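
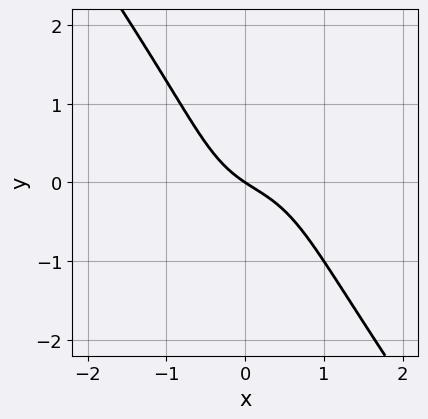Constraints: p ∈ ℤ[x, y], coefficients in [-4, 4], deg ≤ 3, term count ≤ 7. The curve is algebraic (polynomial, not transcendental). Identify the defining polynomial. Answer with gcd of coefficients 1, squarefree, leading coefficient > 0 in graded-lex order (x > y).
3*x^3 + y^3 - x^2 + 2*x + 3*y

1. The degree is 3 — a generic line meets the curve in up to 3 points.
2. Against the integer gridlines: one x-axis crossing is at x = 0; it crosses the y-axis at the gridline y = 0.
3. Putting this together gives p.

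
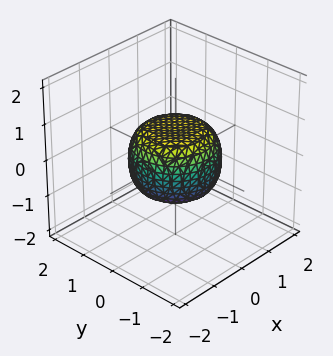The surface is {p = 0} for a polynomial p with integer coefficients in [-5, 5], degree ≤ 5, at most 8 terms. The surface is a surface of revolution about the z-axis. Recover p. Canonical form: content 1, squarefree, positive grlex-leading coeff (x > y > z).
2*x^4 + 4*x^2*y^2 + 2*y^4 - x^2 - y^2 + 3*z^2 - 2

First, the degree is 4 — no degree-3 surface has this shape.
Then, by symmetry, the surface is invariant under rotation about z: p = q(x² + y², z).
Next, observable constraints: a circular section at z = 0 has radius between 1 and 2.
Finally, these observations pin down the coefficients.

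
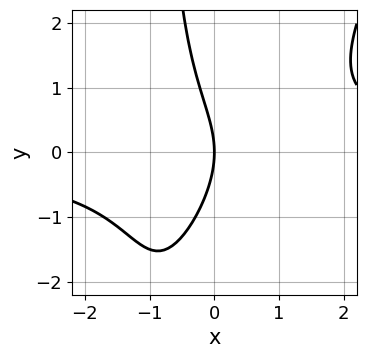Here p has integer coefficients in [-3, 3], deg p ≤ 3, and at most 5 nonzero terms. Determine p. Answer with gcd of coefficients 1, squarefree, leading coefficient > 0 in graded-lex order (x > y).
1. The degree is 3 — the shape is more complex than any degree-2 curve.
2. Observable constraints: one y-axis crossing is at y = 0; it meets the x-axis at x = 0 (among the integer gridlines).
3. Assembling these constraints gives the stated polynomial.

2*x^2*y - x*y^2 - y^2 - 3*x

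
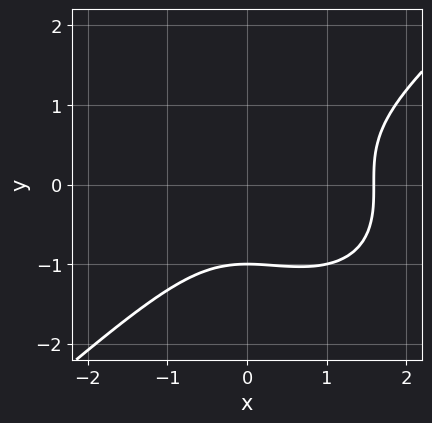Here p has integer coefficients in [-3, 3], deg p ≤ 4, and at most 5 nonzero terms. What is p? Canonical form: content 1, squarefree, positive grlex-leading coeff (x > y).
2*x^3 - 3*y^3 - 2*x^2 - 3

First, the degree is 3 — no degree-2 curve has this shape.
Next, reading off the gridlines: it meets the y-axis at y = -1 (among the integer gridlines).
Finally, assembling these constraints gives the stated polynomial.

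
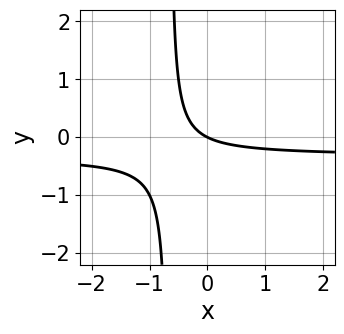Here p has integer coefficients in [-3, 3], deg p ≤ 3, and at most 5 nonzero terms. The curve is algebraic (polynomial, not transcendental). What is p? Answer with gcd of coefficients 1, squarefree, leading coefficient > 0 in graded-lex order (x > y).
(a) Degree: a generic line meets the curve in up to 2 points, so deg p = 2.
(b) From the axis intercepts and sections: one x-axis crossing is at x = 0; one y-axis crossing is at y = 0.
(c) Solving for integer coefficients yields p as stated.

3*x*y + x + 2*y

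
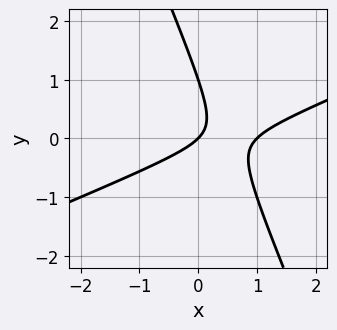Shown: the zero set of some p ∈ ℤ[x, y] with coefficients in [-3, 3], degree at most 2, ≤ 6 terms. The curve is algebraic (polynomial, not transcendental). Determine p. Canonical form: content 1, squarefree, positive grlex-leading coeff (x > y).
x^2 - 2*x*y - y^2 - x + y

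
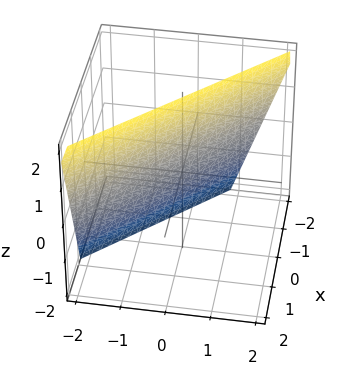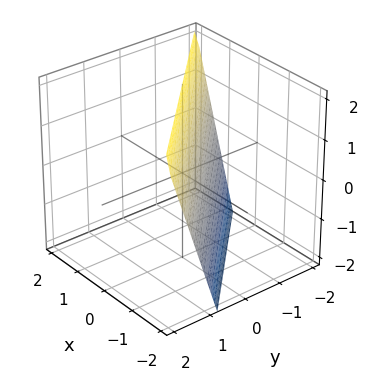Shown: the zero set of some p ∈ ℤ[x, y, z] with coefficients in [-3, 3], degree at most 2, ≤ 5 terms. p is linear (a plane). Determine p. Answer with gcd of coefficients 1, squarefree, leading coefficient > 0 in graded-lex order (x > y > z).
3*x + 3*y - z + 2

First, the degree is 1 — every cross-section is a straight line — this is a plane.
Next, reading off the gridlines: one z-axis crossing is at z = 2.
Finally, solving for integer coefficients yields p as stated.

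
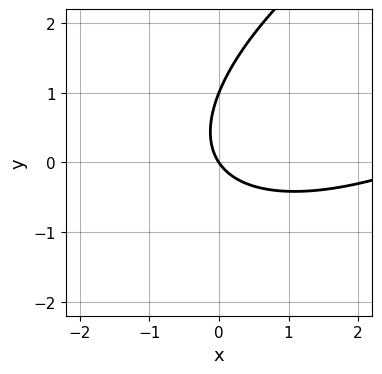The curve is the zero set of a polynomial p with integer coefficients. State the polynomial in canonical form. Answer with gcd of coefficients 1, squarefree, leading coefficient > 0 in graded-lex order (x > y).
deg p = 2. A generic line meets the curve in up to 2 points.
Checking where it meets the axes: it crosses the x-axis at the gridline x = 0; the y-axis gridline crossings are at y ∈ {0, 1}.
Assembling these constraints gives the stated polynomial.

x^2 - 2*x*y + 2*y^2 - 3*x - 2*y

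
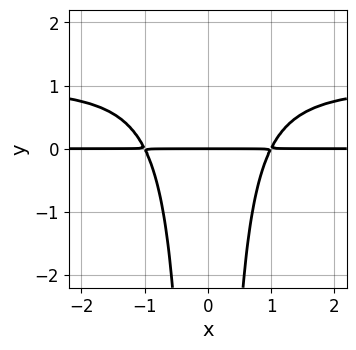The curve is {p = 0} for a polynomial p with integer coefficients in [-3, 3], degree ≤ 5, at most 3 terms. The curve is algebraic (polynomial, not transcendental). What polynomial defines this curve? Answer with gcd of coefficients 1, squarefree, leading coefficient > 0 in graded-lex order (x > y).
(a) The degree is 4 — the shape is more complex than any degree-3 curve.
(b) Symmetries: mirror symmetry x ↦ −x ⇒ only even powers of x.
(c) Checking where it meets the axes: every point of the x-axis in the box is on the curve; it meets the y-axis at y = 0 (among the integer gridlines).
(d) Together with the visible shape, these determine p as stated.

x^2*y^2 - x^2*y + y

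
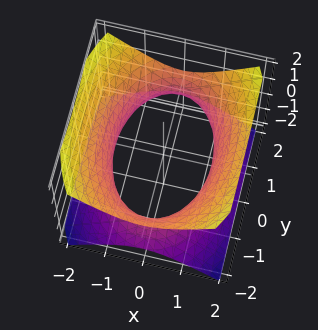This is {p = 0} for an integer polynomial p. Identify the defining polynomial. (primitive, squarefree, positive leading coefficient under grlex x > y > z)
(a) deg p = 2. One connected sheet with a waist; a quadric.
(b) Symmetries: mirror symmetry x ↦ −x ⇒ only even powers of x; it's symmetric under y → −y, forcing even powers of y; the z ↦ −z reflection is a symmetry, so z appears only in even powers.
(c) Observable constraints: it misses every integer gridline on the z-axis.
(d) Fitting integer coefficients to these (and the overall shape) gives p.

2*x^2 + y^2 - 2*z^2 - 3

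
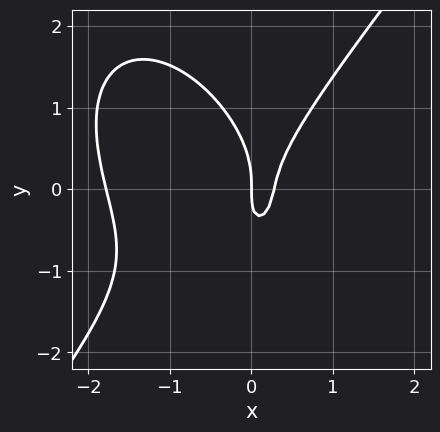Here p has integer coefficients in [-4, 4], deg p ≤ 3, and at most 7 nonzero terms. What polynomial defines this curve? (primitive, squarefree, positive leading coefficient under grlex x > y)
2*x^3 - y^3 + 3*x^2 - x*y - x

First, degree: a generic line meets the curve in up to 3 points, so deg p = 3.
Then, from the axis intercepts and sections: it crosses the x-axis at the gridline x = 0; it meets the y-axis at y = 0 (among the integer gridlines).
Finally, assembling these constraints gives the stated polynomial.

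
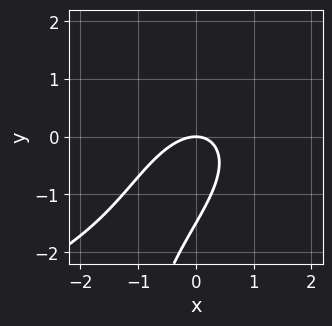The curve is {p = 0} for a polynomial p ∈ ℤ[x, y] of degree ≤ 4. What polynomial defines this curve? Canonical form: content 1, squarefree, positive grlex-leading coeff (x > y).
deg p = 3. The shape is more complex than any degree-2 curve.
From the axis intercepts and sections: one x-axis crossing is at x = 0; it meets the y-axis at y = 0 (among the integer gridlines).
Fitting integer coefficients to these (and the overall shape) gives p.

x*y^2 + 3*x^2 - 2*x*y + 2*y^2 + 3*y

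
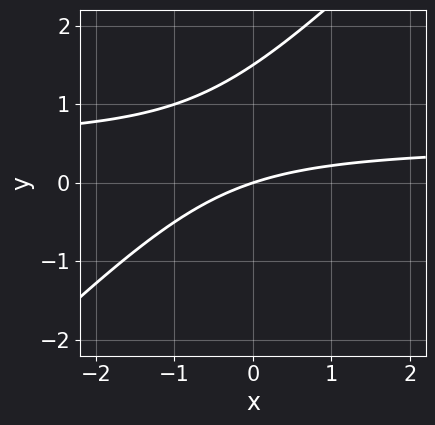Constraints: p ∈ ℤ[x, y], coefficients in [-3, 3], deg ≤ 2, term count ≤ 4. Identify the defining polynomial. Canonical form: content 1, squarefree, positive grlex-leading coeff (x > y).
1. The degree is 2 — a generic line meets the curve in up to 2 points.
2. From the visible intercepts: one y-axis crossing is at y = 0; it meets the x-axis at x = 0 (among the integer gridlines).
3. Assembling these constraints gives the stated polynomial.

2*x*y - 2*y^2 - x + 3*y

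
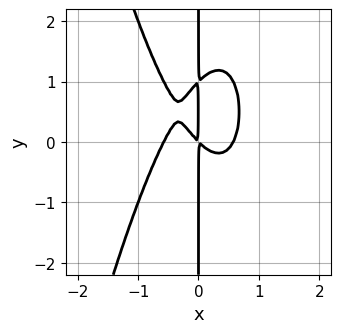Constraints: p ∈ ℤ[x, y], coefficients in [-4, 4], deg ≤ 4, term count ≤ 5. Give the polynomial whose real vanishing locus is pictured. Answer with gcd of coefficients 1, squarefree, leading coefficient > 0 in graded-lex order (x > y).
3*x^4 + x*y^2 - x^2 - x*y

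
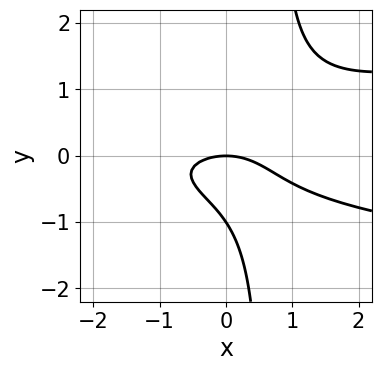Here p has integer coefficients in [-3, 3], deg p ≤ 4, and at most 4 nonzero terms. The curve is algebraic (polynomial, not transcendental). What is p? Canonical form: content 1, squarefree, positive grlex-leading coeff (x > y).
3*x*y^2 - x^2 - 2*y^2 - 2*y

Degree: the shape is more complex than any degree-2 curve, so deg p = 3.
From the visible intercepts: it crosses the x-axis at the gridline x = 0; among the integer gridlines, it crosses the y-axis at y ∈ {-1, 0}.
Fitting integer coefficients to these (and the overall shape) gives p.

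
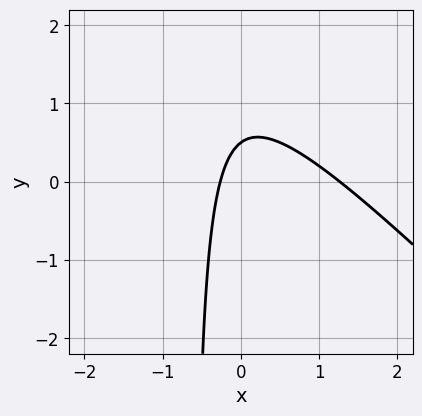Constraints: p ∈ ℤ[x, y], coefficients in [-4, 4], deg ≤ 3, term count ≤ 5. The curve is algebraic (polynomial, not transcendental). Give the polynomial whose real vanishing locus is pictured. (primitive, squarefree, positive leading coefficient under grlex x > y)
The degree is 2 — the shape is more complex than any degree-1 curve.
Solving for integer coefficients yields p as stated.

3*x^2 + 3*x*y - 3*x + 2*y - 1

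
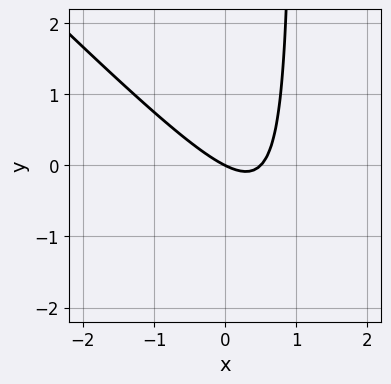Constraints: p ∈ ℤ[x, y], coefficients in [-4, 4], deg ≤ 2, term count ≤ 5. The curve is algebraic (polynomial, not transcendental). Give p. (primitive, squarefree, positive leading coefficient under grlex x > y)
2*x^2 + 2*x*y - x - 2*y

Degree: no degree-1 curve has this shape, so deg p = 2.
Checking where it meets the axes: it crosses the x-axis at the gridline x = 0; one y-axis crossing is at y = 0.
Solving for integer coefficients yields p as stated.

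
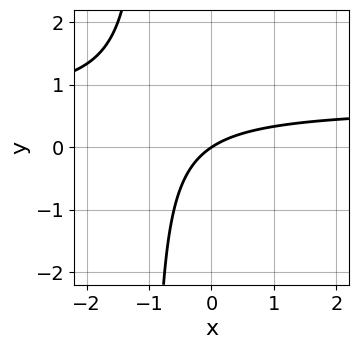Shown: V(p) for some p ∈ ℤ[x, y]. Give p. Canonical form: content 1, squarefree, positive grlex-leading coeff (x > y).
3*x*y - 2*x + 3*y

Degree: a generic line meets the curve in up to 2 points, so deg p = 2.
From the visible intercepts: it crosses the y-axis at the gridline y = 0; it meets the x-axis at x = 0 (among the integer gridlines).
These observations pin down the coefficients.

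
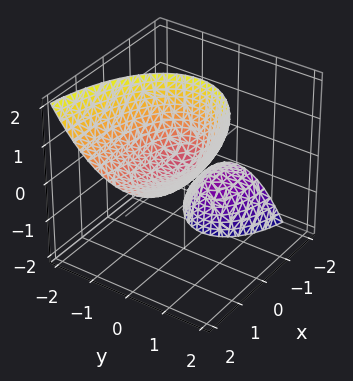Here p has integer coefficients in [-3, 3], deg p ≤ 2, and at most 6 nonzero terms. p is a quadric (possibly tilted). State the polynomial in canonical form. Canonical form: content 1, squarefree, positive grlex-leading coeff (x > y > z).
x^2 - 3*x*z + 3*y^2 - 2*z

1. There are 2 components.
2. Degree: the shape is more complex than any degree-1 surface, so deg p = 2.
3. Observable constraints: one z-axis crossing is at z = 0; one y-axis crossing is at y = 0.
4. Solving for integer coefficients yields p as stated.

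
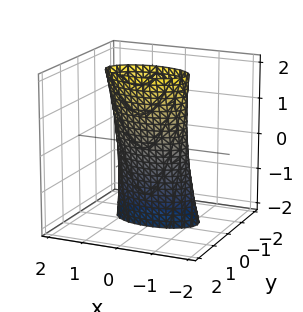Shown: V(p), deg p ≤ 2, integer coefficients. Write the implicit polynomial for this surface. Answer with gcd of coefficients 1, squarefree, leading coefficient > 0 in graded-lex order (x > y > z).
1. The degree is 2 — no degree-1 surface has this shape.
2. From the axis intercepts and sections: the x-axis gridline crossings are at x ∈ {-1, 1}; the surface avoids every integer z-axis point in the box.
3. Fitting integer coefficients to these (and the overall shape) gives p.

x^2 + 3*y^2 - y*z - 1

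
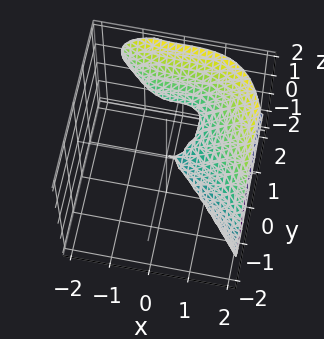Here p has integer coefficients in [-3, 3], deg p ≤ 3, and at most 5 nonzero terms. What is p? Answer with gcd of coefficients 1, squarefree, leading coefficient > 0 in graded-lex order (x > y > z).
x^3 + y^3 - 2*y^2 + 3*y*z - 3*z^2

(a) deg p = 3. A generic line meets the surface in up to 3 points.
(b) From the visible intercepts: it crosses the x-axis at the gridline x = 0; one z-axis crossing is at z = 0.
(c) Solving for integer coefficients yields p as stated. Check: (0, 2, 0) on the y-axis lies on the surface, and p(0, 2, 0) = 0. ✓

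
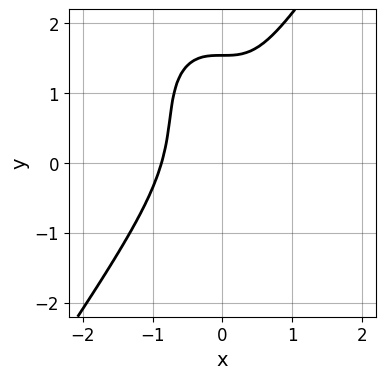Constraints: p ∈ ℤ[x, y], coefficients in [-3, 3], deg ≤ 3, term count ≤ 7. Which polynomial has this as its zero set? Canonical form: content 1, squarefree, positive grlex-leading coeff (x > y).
3*x^3 - y^3 + 2*y^2 - 2*y + 2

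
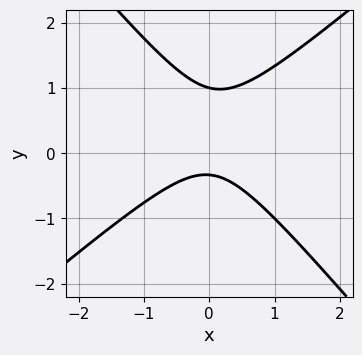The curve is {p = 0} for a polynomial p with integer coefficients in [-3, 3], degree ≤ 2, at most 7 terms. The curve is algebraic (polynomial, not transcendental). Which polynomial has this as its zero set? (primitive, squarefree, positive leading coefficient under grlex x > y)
3*x^2 - x*y - 3*y^2 + 2*y + 1

(a) Degree: the shape is more complex than any degree-1 curve, so deg p = 2.
(b) Observable constraints: the curve avoids every integer x-axis point in the box; it crosses the y-axis at the gridline y = 1.
(c) Together with the visible shape, these determine p as stated.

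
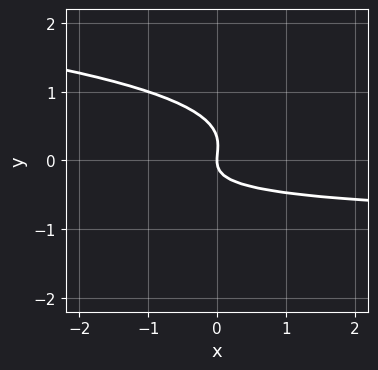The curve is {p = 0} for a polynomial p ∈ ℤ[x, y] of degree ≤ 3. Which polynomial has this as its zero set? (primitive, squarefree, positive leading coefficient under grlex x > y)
First, deg p = 3.
Next, from the visible intercepts: it meets the y-axis at y = 0 (among the integer gridlines); one x-axis crossing is at x = 0.
Finally, fitting integer coefficients to these (and the overall shape) gives p.

3*y^3 + x*y - y^2 + x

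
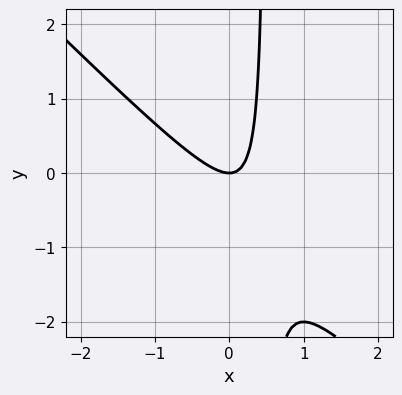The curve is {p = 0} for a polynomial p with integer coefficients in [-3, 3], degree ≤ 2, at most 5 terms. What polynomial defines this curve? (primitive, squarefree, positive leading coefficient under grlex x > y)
First, deg p = 2.
Next, from the visible intercepts: one y-axis crossing is at y = 0; it meets the x-axis at x = 0 (among the integer gridlines).
Finally, together with the visible shape, these determine p as stated.

2*x^2 + 2*x*y - y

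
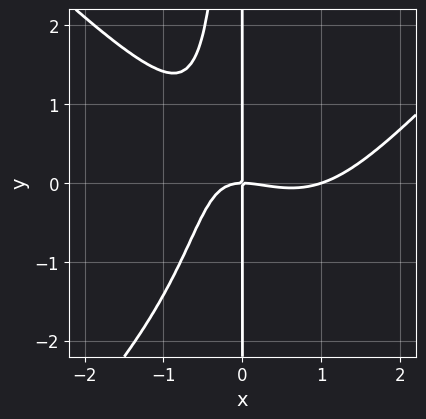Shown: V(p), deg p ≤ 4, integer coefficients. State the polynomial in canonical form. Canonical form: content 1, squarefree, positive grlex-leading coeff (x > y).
2*x^4 - 2*x^2*y^2 - 2*x^3 - 3*x^2*y - 3*x*y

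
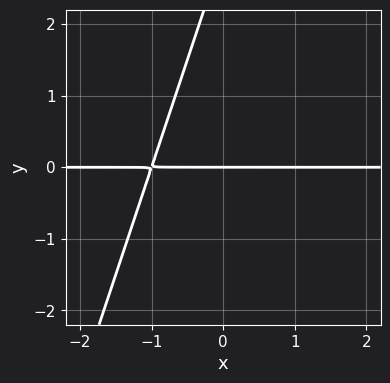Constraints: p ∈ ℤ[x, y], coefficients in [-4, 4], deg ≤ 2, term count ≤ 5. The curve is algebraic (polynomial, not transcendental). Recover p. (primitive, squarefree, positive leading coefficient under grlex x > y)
The degree is 2 — a generic line meets the curve in up to 2 points.
From the axis intercepts and sections: it meets the y-axis at y = 0 (among the integer gridlines); every point of the x-axis in the box is on the curve.
Matching integer coefficients to the picture gives p.

3*x*y - y^2 + 3*y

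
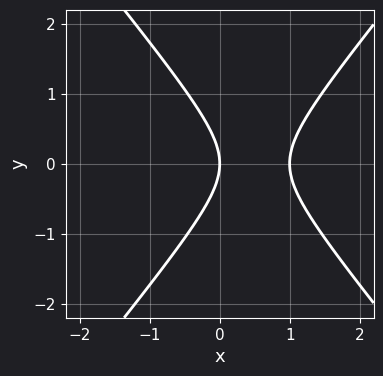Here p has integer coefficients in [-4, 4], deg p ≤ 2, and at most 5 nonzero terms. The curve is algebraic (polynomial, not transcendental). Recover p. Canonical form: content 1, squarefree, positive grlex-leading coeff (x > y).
3*x^2 - 2*y^2 - 3*x

(a) deg p = 2.
(b) Symmetries: the y ↦ −y reflection is a symmetry, so y appears only in even powers.
(c) From the visible intercepts: it crosses the y-axis at the gridline y = 0; the x-axis gridline crossings are at x ∈ {0, 1}.
(d) Fitting integer coefficients to these (and the overall shape) gives p.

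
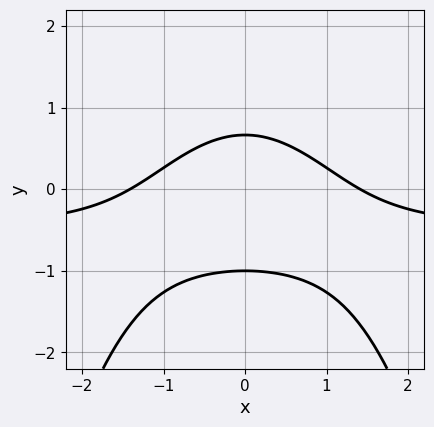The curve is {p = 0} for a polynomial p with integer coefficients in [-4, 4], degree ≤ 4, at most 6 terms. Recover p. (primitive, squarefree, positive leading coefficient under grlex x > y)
The degree is 3 — the shape is more complex than any degree-2 curve.
Symmetries: the x ↦ −x reflection is a symmetry, so x appears only in even powers.
From the axis intercepts and sections: one y-axis crossing is at y = -1.
Together with the visible shape, these determine p as stated.

2*x^2*y + x^2 + 3*y^2 + y - 2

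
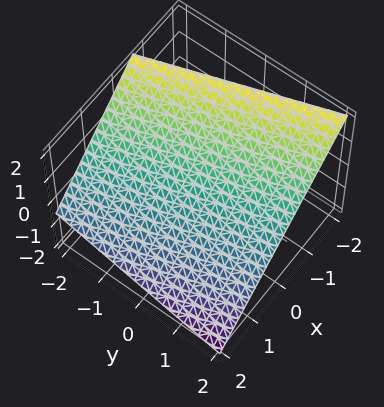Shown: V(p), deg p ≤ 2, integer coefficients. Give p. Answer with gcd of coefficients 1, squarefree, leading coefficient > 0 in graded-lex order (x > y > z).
(a) Degree: every cross-section is a straight line — this is a plane, so deg p = 1.
(b) Observable constraints: it meets the y-axis at y = 2 (among the integer gridlines).
(c) Fitting integer coefficients to these (and the overall shape) gives p.

3*x + y + 3*z - 2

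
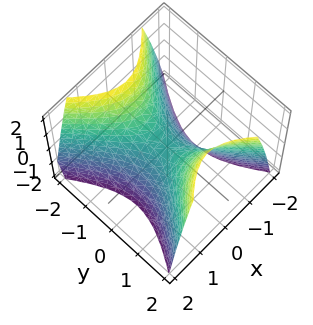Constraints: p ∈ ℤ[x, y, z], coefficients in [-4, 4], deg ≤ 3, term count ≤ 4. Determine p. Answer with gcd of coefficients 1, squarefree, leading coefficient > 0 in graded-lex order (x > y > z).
3*x^2 - 2*y^2 + 2*z

(a) deg p = 2. A hyperbolic paraboloid; a quadric.
(b) Symmetries: mirror symmetry x ↦ −x ⇒ only even powers of x; it's symmetric under y → −y, forcing even powers of y.
(c) Checking where it meets the axes: it crosses the x-axis at the gridline x = 0; it crosses the z-axis at the gridline z = 0.
(d) Assembling these constraints gives the stated polynomial.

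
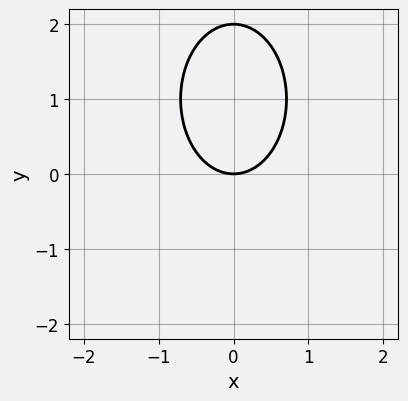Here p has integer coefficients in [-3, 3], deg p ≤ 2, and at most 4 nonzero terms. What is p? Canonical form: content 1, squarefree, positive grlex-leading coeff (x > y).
2*x^2 + y^2 - 2*y

First, degree: no degree-1 curve has this shape, so deg p = 2.
Then, symmetries: mirror symmetry x ↦ −x ⇒ only even powers of x.
Next, from the axis intercepts and sections: one x-axis crossing is at x = 0; among the integer gridlines, it crosses the y-axis at y ∈ {0, 2}.
Finally, assembling these constraints gives the stated polynomial.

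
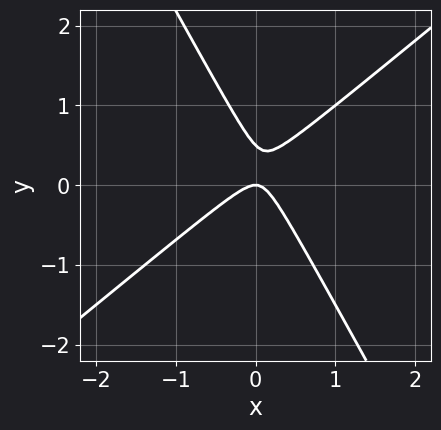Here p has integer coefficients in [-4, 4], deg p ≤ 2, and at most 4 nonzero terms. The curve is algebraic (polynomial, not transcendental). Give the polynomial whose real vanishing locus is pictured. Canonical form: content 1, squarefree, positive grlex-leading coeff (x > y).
First, deg p = 2. A generic line meets the curve in up to 2 points.
Next, against the integer gridlines: it meets the y-axis at y = 0 (among the integer gridlines); it meets the x-axis at x = 0 (among the integer gridlines).
Finally, together with the visible shape, these determine p as stated.

3*x^2 - 2*x*y - 2*y^2 + y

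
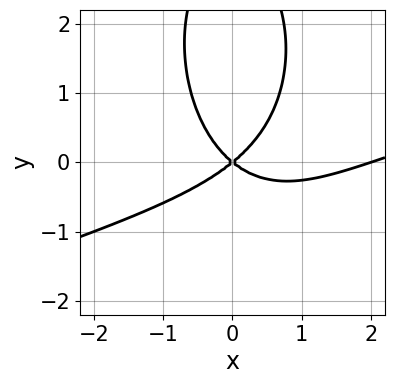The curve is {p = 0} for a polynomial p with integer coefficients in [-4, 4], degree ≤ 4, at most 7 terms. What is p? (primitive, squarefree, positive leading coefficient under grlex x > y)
x^3 - 3*x^2*y - y^3 - 2*x^2 + 3*y^2

deg p = 3. The shape is more complex than any degree-2 curve.
Observable constraints: it meets the y-axis at y = 0 (among the integer gridlines); the x-axis gridline crossings are at x ∈ {0, 2}.
Assembling these constraints gives the stated polynomial.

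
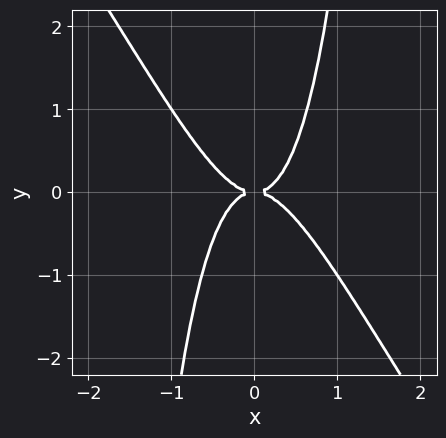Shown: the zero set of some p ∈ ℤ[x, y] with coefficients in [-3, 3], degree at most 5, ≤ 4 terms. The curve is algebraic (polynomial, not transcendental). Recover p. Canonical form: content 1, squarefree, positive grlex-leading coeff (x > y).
1. The degree is 4 — the shape is more complex than any degree-3 curve.
2. Observable constraints: it crosses the x-axis at the gridline x = 0; one y-axis crossing is at y = 0.
3. The integer polynomial consistent with all of this is the stated p.

3*x^4 + 2*x^3*y - y^2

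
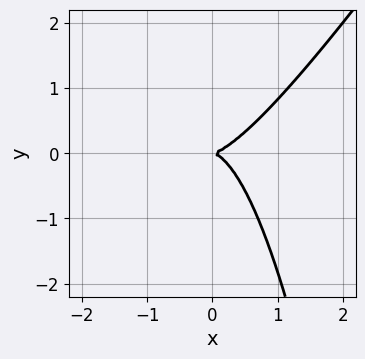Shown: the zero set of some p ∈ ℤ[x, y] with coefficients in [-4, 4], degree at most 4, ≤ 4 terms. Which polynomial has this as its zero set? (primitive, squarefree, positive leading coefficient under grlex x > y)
3*x^3 - 2*x^2*y - 2*y^2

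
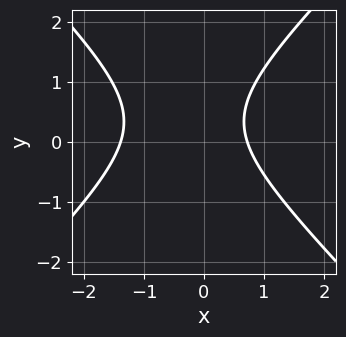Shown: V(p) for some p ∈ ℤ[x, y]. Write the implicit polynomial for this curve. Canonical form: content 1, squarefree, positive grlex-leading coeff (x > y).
3*x^2 - 3*y^2 + 2*x + 2*y - 3

First, the degree is 2 — a generic line meets the curve in up to 2 points.
Next, from the visible intercepts: the curve avoids every integer y-axis point in the box.
Finally, together with the visible shape, these determine p as stated.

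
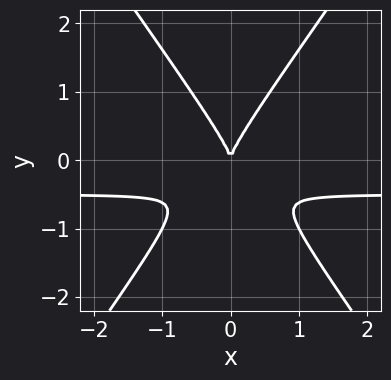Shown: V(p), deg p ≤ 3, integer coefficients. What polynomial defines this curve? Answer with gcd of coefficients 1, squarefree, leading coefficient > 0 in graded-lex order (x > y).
The degree is 3 — the shape is more complex than any degree-2 curve.
Symmetries: it's symmetric under x → −x, forcing even powers of x.
Reading off the gridlines: one x-axis crossing is at x = 0; it meets the y-axis at y = 0 (among the integer gridlines).
Fitting integer coefficients to these (and the overall shape) gives p.

2*x^2*y - y^3 + x^2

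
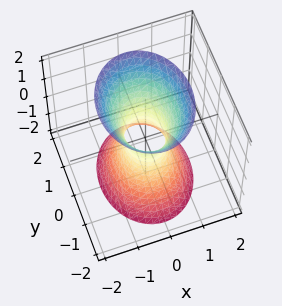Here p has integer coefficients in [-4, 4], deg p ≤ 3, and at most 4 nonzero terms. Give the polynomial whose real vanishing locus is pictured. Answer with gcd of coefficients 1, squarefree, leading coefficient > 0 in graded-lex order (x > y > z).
1. Degree: one connected sheet with a waist; a quadric, so deg p = 2.
2. Symmetries: the z ↦ −z reflection is a symmetry, so z appears only in even powers; it's symmetric under y → −y, forcing even powers of y; the x ↦ −x reflection is a symmetry, so x appears only in even powers.
3. From the visible intercepts: it misses every integer gridline on the z-axis.
4. Putting this together gives p.

3*x^2 + 2*y^2 - z^2 - 1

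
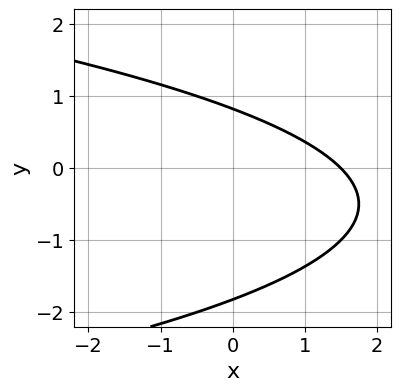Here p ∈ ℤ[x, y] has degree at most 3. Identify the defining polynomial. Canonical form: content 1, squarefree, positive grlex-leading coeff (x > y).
First, degree: the shape is more complex than any degree-1 curve, so deg p = 2.
Finally, putting this together gives p.

2*y^2 + 2*x + 2*y - 3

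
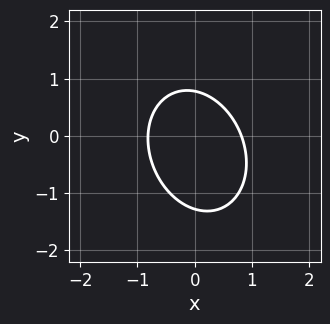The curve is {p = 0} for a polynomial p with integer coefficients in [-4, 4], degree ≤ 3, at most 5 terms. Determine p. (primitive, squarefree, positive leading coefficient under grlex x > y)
3*x^2 + x*y + 2*y^2 + y - 2

First, deg p = 2. A generic line meets the curve in up to 2 points.
Finally, the integer polynomial consistent with all of this is the stated p.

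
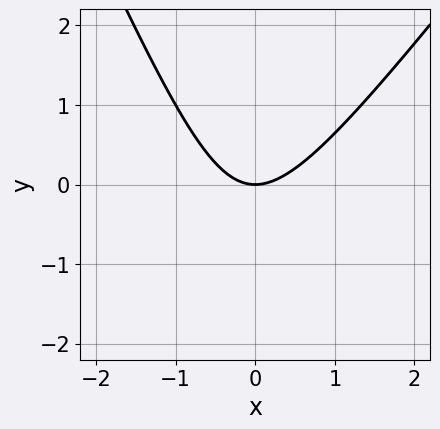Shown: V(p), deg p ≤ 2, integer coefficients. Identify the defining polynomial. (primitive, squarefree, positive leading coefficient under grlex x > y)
3*x^2 - x*y - y^2 - 3*y

Degree: no degree-1 curve has this shape, so deg p = 2.
Reading off the gridlines: it crosses the x-axis at the gridline x = 0; it meets the y-axis at y = 0 (among the integer gridlines).
Solving for integer coefficients yields p as stated.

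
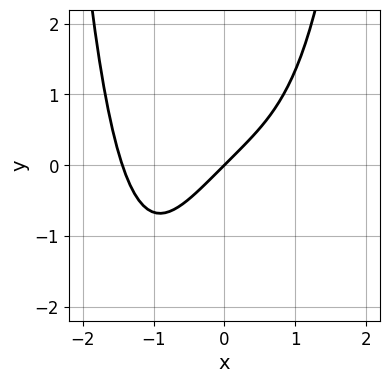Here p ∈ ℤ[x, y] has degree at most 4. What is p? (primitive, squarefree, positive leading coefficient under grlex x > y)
x^4 + 3*x - 3*y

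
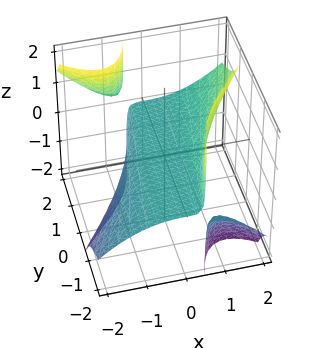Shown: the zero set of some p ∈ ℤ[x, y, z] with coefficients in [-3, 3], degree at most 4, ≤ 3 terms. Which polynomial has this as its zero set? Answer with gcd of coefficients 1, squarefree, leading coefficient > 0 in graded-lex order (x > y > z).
First, the picture has 3 separate pieces. Treating them together as one polynomial.
Then, degree: no degree-2 surface has this shape, so deg p = 3.
Then, reading off the gridlines: one z-axis crossing is at z = 0; the visible y-axis segment lies entirely on the surface; one x-axis crossing is at x = 0.
Finally, solving for integer coefficients yields p as stated.

x^3 - 2*x*y*z - 2*z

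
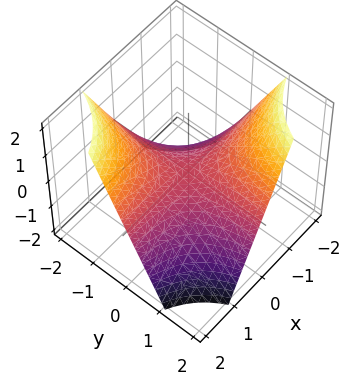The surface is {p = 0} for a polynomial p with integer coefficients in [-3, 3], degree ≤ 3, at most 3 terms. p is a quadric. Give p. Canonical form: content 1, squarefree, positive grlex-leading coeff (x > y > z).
First, the degree is 2 — a hyperbolic paraboloid; a quadric.
Then, reading off the gridlines: every point of the y-axis in the box is on the surface; the visible x-axis segment lies entirely on the surface.
Finally, solving for integer coefficients yields p as stated.

x*y + z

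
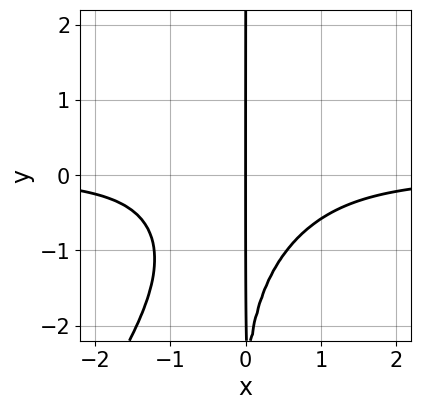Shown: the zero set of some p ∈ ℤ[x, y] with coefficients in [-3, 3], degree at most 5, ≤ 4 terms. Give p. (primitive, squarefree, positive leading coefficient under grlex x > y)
3*x^3*y - 2*x^2*y^2 + x*y + 3*x

1. The degree is 4 — a generic line meets the curve in up to 4 points.
2. Reading off the gridlines: every point of the y-axis in the box is on the curve; it meets the x-axis at x = 0 (among the integer gridlines).
3. Matching integer coefficients to the picture gives p.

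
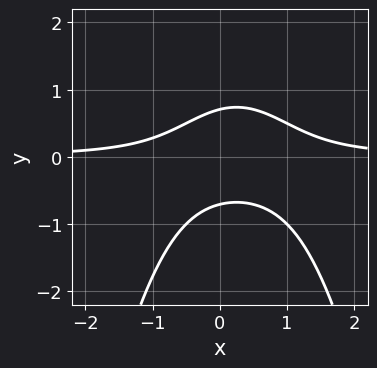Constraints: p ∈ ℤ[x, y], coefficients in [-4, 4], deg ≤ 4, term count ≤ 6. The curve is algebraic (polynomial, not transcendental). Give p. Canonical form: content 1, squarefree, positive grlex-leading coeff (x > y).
1. The degree is 3 — a generic line meets the curve in up to 3 points.
2. From the axis intercepts and sections: no x-intercept at any integer in the box.
3. These observations pin down the coefficients.

2*x^2*y - x*y + 2*y^2 - 1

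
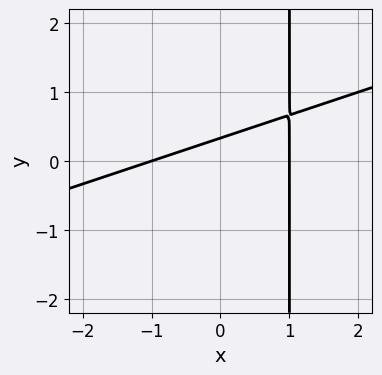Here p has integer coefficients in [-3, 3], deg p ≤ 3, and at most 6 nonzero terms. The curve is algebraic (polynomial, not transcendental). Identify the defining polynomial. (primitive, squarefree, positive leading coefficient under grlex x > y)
x^2 - 3*x*y + 3*y - 1

1. Degree: no degree-1 curve has this shape, so deg p = 2.
2. Against the integer gridlines: among the integer gridlines, it crosses the x-axis at x ∈ {-1, 1}.
3. Solving for integer coefficients yields p as stated.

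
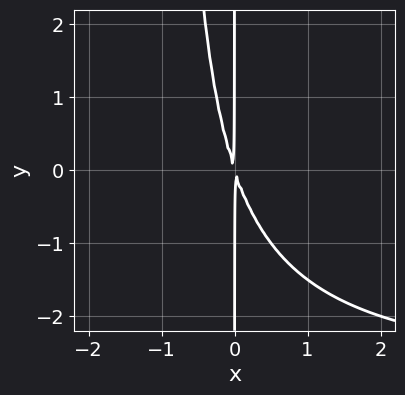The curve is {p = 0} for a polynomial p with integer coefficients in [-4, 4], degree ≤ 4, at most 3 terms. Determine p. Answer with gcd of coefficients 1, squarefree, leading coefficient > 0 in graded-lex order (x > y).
x^2*y + 3*x^2 + x*y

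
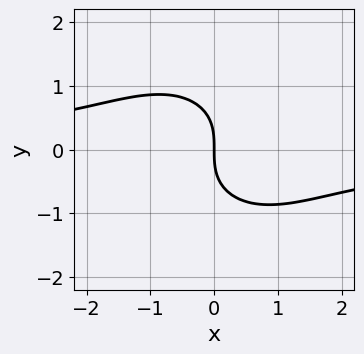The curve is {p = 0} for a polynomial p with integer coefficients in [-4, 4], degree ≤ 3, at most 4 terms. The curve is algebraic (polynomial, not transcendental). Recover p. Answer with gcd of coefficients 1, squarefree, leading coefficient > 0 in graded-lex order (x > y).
2*x^2*y + 2*y^3 + 3*x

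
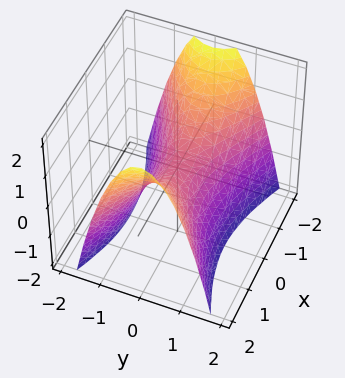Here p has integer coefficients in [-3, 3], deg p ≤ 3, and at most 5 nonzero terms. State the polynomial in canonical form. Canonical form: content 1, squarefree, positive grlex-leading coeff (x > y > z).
x^2 - 3*y^2 - 2*z

deg p = 2. A saddle surface; a quadric.
Symmetries: the x ↦ −x reflection is a symmetry, so x appears only in even powers; it's symmetric under y → −y, forcing even powers of y.
Checking where it meets the axes: it meets the x-axis at x = 0 (among the integer gridlines); one y-axis crossing is at y = 0; it crosses the z-axis at the gridline z = 0.
The integer polynomial consistent with all of this is the stated p.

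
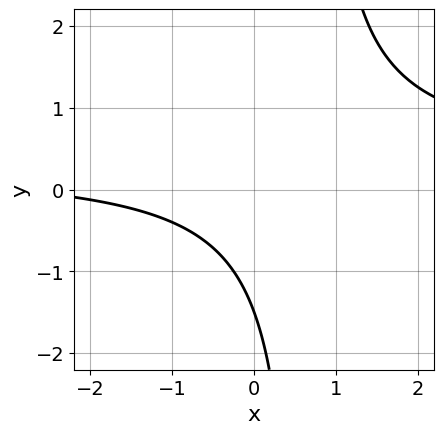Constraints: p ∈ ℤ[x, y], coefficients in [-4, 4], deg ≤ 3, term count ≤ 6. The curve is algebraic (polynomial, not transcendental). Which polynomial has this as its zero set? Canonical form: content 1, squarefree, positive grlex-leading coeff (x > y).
(a) The degree is 2 — a generic line meets the curve in up to 2 points.
(b) From the axis intercepts and sections: the curve avoids every integer x-axis point in the box.
(c) The integer polynomial consistent with all of this is the stated p.

3*x*y - x - 2*y - 3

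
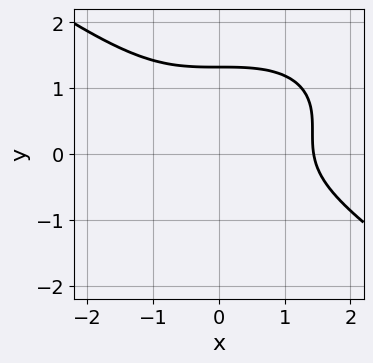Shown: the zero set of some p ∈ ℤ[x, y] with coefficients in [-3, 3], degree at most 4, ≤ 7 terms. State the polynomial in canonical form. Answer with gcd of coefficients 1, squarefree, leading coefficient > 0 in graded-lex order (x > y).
x^3 + 3*y^3 - 3*y^2 + y - 3

1. Degree: no degree-2 curve has this shape, so deg p = 3.
2. Solving for integer coefficients yields p as stated.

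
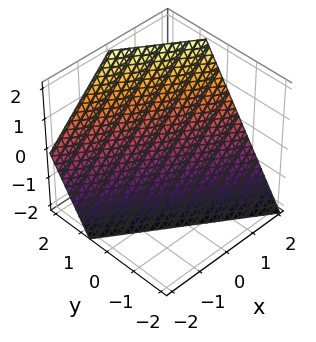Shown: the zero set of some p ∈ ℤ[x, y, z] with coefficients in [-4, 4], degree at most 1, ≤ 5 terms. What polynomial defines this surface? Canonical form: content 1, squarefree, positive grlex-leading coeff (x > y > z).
1. Degree: the surface is flat (a plane), so deg p = 1.
2. Checking where it meets the axes: one z-axis crossing is at z = -1; it crosses the x-axis at the gridline x = 1.
3. Solving for integer coefficients yields p as stated.

2*x + 3*y - 2*z - 2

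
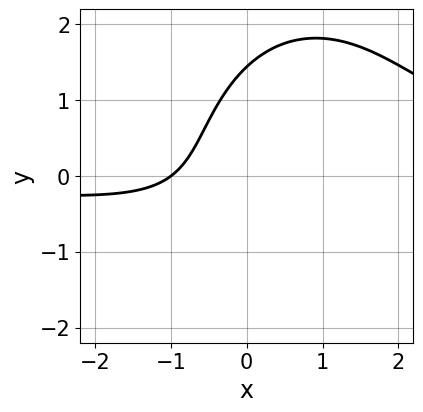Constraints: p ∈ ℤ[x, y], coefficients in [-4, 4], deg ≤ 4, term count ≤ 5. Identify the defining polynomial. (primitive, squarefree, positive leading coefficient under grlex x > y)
2*x^2*y + y^3 - 2*x*y - 3*x - 3

First, the degree is 3 — the shape is more complex than any degree-2 curve.
Next, checking where it meets the axes: it crosses the x-axis at the gridline x = -1.
Finally, together with the visible shape, these determine p as stated.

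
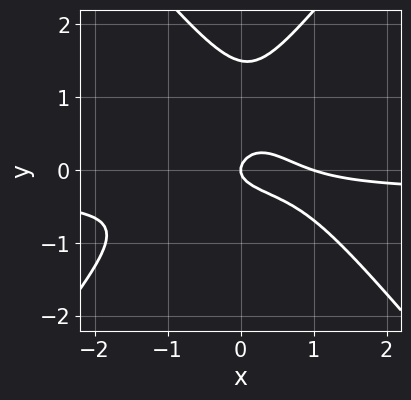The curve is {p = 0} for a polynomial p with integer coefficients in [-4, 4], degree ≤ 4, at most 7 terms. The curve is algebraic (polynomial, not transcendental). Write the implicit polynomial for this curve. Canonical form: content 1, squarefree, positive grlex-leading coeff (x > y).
First, degree: the shape is more complex than any degree-2 curve, so deg p = 3.
Then, from the visible intercepts: one y-axis crossing is at y = 0; among the integer gridlines, it crosses the x-axis at x ∈ {0, 1}.
Finally, fitting integer coefficients to these (and the overall shape) gives p.

3*x^2*y - 2*y^3 + x^2 + 3*y^2 - x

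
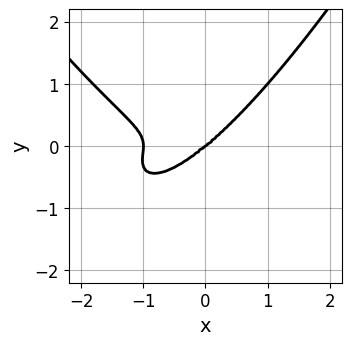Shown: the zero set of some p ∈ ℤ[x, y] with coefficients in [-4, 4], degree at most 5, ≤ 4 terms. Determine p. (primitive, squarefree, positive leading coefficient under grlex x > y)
First, degree: a generic line meets the curve in up to 4 points, so deg p = 4.
Then, checking where it meets the axes: among the integer gridlines, it crosses the x-axis at x ∈ {-1, 0}; one y-axis crossing is at y = 0.
Finally, these observations pin down the coefficients.

x^4 + x^3 + x*y^2 - 3*y^3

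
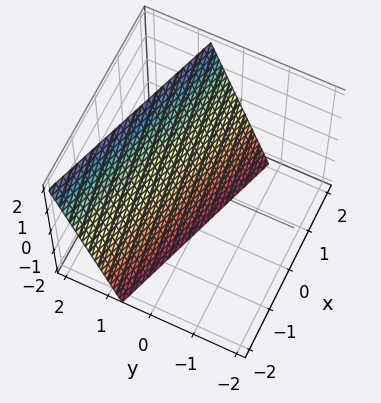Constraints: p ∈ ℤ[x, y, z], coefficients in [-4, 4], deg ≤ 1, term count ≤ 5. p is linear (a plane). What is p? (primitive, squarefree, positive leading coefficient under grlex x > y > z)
(a) deg p = 1. Every cross-section is a straight line — this is a plane.
(b) Observable constraints: it crosses the x-axis at the gridline x = 2; one z-axis crossing is at z = -2.
(c) Together with the visible shape, these determine p as stated.

x + 3*y - z - 2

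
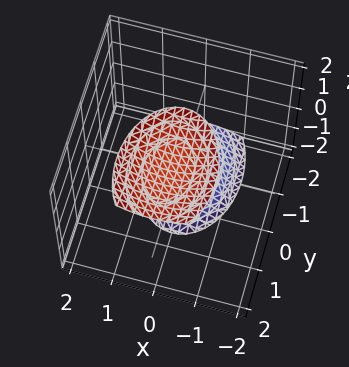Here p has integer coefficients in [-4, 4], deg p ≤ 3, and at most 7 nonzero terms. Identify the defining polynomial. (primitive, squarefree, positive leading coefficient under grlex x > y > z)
(a) I count 2 distinct pieces.
(b) Degree: a generic line meets the surface in up to 2 points, so deg p = 2.
(c) Reading off the gridlines: the surface avoids every integer x-axis point in the box; no y-intercept at any integer in the box.
(d) The integer polynomial consistent with all of this is the stated p.

2*x^2 + y^2 - y*z - z^2 + 3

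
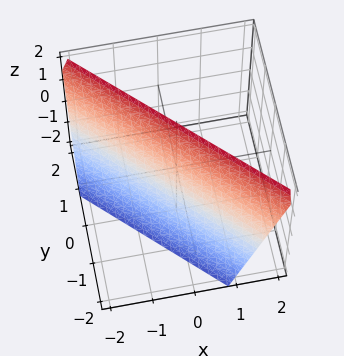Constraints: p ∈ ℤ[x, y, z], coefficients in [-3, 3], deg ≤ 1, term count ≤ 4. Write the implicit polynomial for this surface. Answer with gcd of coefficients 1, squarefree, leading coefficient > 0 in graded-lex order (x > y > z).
(a) The degree is 1 — every cross-section is a straight line — this is a plane.
(b) Checking where it meets the axes: it meets the z-axis at z = 2 (among the integer gridlines).
(c) The integer polynomial consistent with all of this is the stated p.

3*x + 3*y - z + 2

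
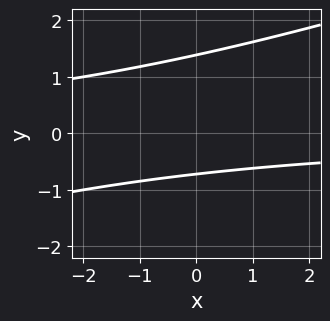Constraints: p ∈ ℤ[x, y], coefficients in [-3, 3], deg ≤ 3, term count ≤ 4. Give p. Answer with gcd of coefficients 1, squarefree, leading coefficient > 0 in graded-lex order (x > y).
Degree: a generic line meets the curve in up to 2 points, so deg p = 2.
Against the integer gridlines: it misses every integer gridline on the x-axis.
Together with the visible shape, these determine p as stated.

x*y - 3*y^2 + 2*y + 3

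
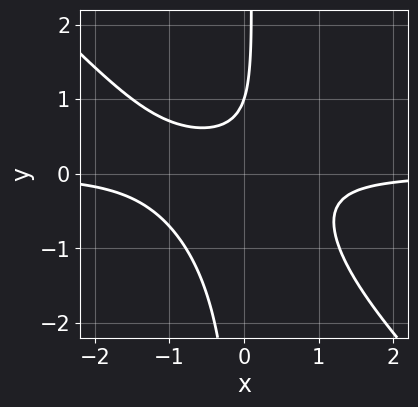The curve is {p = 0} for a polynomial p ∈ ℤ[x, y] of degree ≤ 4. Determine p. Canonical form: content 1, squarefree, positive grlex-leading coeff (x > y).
First, deg p = 3. The shape is more complex than any degree-2 curve.
Next, from the visible intercepts: it crosses the y-axis at the gridline y = 1; the curve avoids every integer x-axis point in the box.
Finally, these observations pin down the coefficients.

2*x^2*y + 2*x*y^2 + x*y - y + 1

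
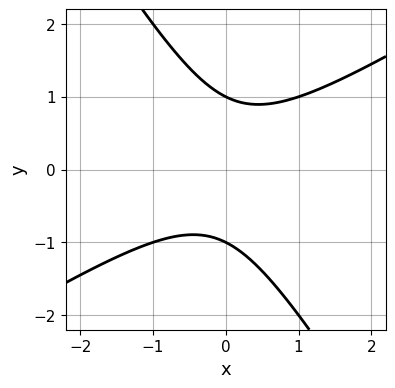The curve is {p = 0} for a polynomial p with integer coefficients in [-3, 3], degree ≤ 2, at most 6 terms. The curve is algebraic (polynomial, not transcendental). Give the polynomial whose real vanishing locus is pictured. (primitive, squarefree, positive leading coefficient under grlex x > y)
1. deg p = 2.
2. Reading off the gridlines: no x-intercept at any integer in the box; the y-axis gridline crossings are at y ∈ {-1, 1}.
3. Putting this together gives p.

x^2 - x*y - y^2 + 1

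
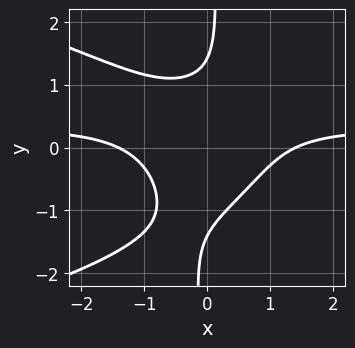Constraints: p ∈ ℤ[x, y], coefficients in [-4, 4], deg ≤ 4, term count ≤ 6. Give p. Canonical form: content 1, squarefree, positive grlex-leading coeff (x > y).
(a) Degree: no degree-3 curve has this shape, so deg p = 4.
(b) The integer polynomial consistent with all of this is the stated p.

2*x*y^3 + 3*x^2*y - x^2 - y^2 + 2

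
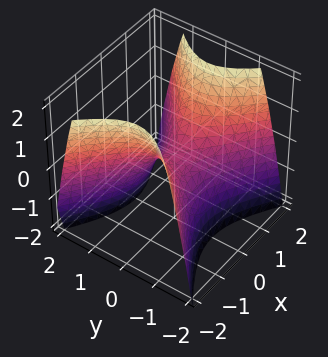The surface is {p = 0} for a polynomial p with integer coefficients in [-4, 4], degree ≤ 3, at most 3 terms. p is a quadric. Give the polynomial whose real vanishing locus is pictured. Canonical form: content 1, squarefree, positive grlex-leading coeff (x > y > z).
First, the degree is 2 — a hyperbolic paraboloid; a quadric.
Next, symmetries: mirror symmetry x ↦ −x ⇒ only even powers of x; mirror symmetry y ↦ −y ⇒ only even powers of y.
Then, from the axis intercepts and sections: one z-axis crossing is at z = 0; one y-axis crossing is at y = 0; one x-axis crossing is at x = 0.
Finally, these observations pin down the coefficients.

2*x^2 - 3*y^2 - 2*z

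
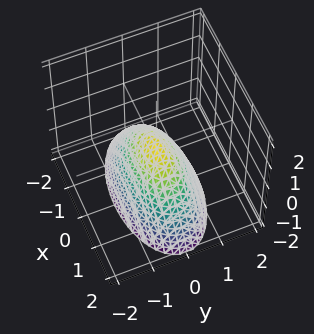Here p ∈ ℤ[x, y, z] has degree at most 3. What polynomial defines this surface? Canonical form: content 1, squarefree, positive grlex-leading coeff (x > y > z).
x^2 + 3*y^2 + 2*z

The degree is 2 — a paraboloid; a quadric.
Symmetries: it's symmetric under y → −y, forcing even powers of y; the x ↦ −x reflection is a symmetry, so x appears only in even powers.
Reading off the gridlines: it meets the y-axis at y = 0 (among the integer gridlines); it meets the z-axis at z = 0 (among the integer gridlines); it meets the x-axis at x = 0 (among the integer gridlines).
Together with the visible shape, these determine p as stated.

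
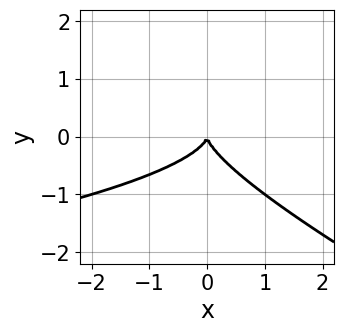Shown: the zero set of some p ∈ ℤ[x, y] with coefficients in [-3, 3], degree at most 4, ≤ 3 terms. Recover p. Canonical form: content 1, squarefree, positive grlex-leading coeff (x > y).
x*y^2 + 2*y^3 + x^2

1. deg p = 3. A generic line meets the curve in up to 3 points.
2. Checking where it meets the axes: one x-axis crossing is at x = 0; it crosses the y-axis at the gridline y = 0.
3. Matching integer coefficients to the picture gives p.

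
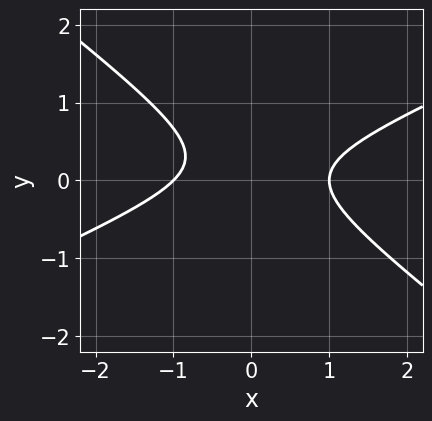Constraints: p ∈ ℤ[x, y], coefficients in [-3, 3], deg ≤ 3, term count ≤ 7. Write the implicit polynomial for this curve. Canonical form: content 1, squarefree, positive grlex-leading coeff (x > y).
x^2 - x*y - 3*y^2 + y - 1

(a) The degree is 2 — no degree-1 curve has this shape.
(b) Against the integer gridlines: it misses every integer gridline on the y-axis; among the integer gridlines, it crosses the x-axis at x ∈ {-1, 1}.
(c) Together with the visible shape, these determine p as stated.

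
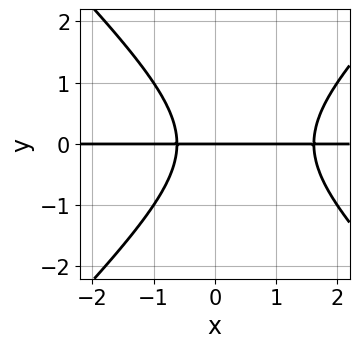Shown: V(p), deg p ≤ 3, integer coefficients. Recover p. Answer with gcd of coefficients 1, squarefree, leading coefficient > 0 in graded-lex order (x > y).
x^2*y - y^3 - x*y - y

First, the degree is 3 — a generic line meets the curve in up to 3 points.
Next, checking where it meets the axes: every point of the x-axis in the box is on the curve; it meets the y-axis at y = 0 (among the integer gridlines).
Finally, putting this together gives p.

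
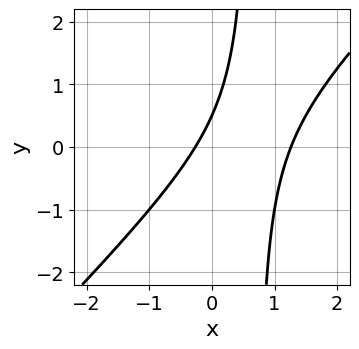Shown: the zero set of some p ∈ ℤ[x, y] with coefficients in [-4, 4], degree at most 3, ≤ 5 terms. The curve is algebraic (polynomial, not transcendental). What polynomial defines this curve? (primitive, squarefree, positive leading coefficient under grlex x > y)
(a) The degree is 2 — a generic line meets the curve in up to 2 points.
(b) Solving for integer coefficients yields p as stated.

3*x^2 - 3*x*y - 3*x + 2*y - 1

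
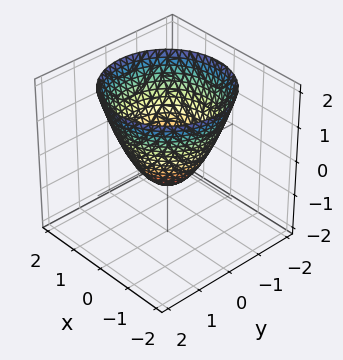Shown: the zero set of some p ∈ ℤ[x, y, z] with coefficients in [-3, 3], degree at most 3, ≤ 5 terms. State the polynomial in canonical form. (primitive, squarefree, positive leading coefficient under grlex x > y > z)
3*x^2 + 3*y^2 - 3*z - 2

The degree is 2 — the shape is more complex than any degree-1 surface.
Symmetry: every cross-section ⟂ z is a circle, so x, y appear only via x² + y².
From the visible intercepts: a circular section at z = 2 has radius between 1 and 2.
Putting this together gives p.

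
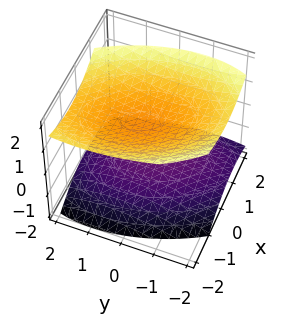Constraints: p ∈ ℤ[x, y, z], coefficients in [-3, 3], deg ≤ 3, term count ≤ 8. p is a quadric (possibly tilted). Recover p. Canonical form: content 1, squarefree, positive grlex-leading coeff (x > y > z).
2*x^2 + x*y + x*z + y^2 - 3*z^2 + 3

I count 2 distinct pieces.
The degree is 2 — a generic line meets the surface in up to 2 points.
Observable constraints: the z-axis gridline crossings are at z ∈ {-1, 1}; the surface avoids every integer y-axis point in the box; no x-intercept at any integer in the box.
Putting this together gives p.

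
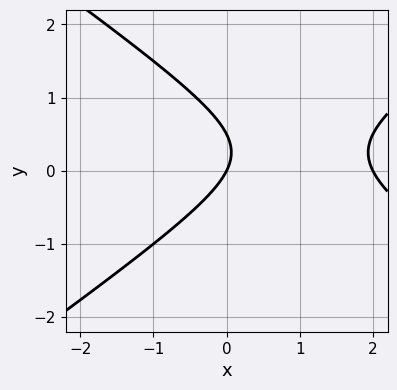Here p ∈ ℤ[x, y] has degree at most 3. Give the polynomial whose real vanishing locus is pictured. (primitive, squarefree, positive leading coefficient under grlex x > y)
x^2 - 2*y^2 - 2*x + y

1. deg p = 2.
2. Against the integer gridlines: the x-axis gridline crossings are at x ∈ {0, 2}; one y-axis crossing is at y = 0.
3. Solving for integer coefficients yields p as stated.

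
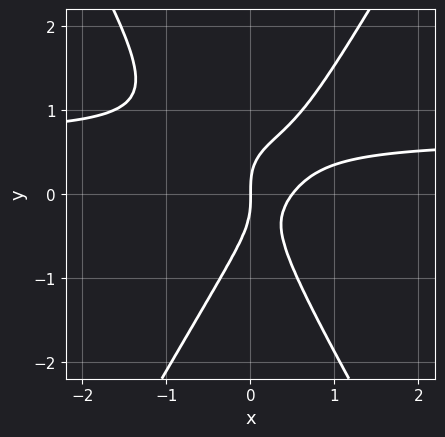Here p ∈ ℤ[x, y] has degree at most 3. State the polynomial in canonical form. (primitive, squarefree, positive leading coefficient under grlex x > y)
The degree is 3 — the shape is more complex than any degree-2 curve.
From the visible intercepts: one x-axis crossing is at x = 0; it meets the y-axis at y = 0 (among the integer gridlines).
Matching integer coefficients to the picture gives p.

3*x^2*y - y^3 - 2*x^2 + x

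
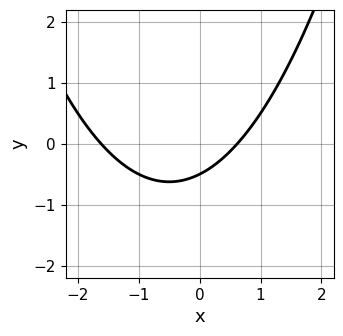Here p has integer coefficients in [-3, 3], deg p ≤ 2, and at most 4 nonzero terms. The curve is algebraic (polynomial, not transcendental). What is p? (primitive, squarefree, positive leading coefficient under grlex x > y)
x^2 + x - 2*y - 1

(a) Degree: no degree-1 curve has this shape, so deg p = 2.
(b) Solving for integer coefficients yields p as stated.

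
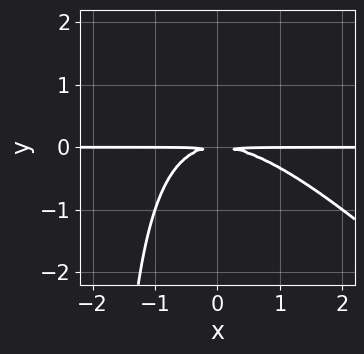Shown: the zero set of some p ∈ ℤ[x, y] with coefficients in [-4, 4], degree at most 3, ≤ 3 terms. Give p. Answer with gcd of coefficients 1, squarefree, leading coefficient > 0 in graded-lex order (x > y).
x^2*y + x*y^2 + 2*y^2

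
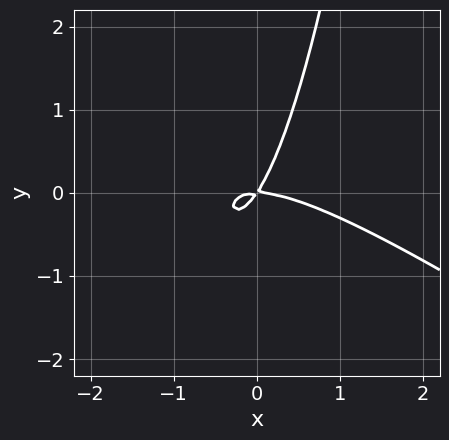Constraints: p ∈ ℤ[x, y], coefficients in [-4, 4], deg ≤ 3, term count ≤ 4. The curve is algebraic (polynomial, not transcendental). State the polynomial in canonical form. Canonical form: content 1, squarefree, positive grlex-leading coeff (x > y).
2*x^3 + 3*x^2*y + 3*x*y - 2*y^2

1. Degree: the shape is more complex than any degree-2 curve, so deg p = 3.
2. From the visible intercepts: it crosses the x-axis at the gridline x = 0; it crosses the y-axis at the gridline y = 0.
3. Solving for integer coefficients yields p as stated.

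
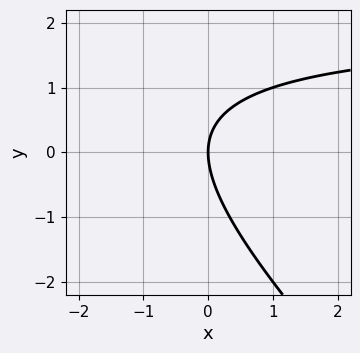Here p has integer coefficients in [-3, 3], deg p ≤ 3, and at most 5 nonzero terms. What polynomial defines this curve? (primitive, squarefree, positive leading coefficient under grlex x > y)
x*y + y^2 - 2*x

(a) The degree is 2 — a generic line meets the curve in up to 2 points.
(b) Checking where it meets the axes: one x-axis crossing is at x = 0; one y-axis crossing is at y = 0.
(c) Assembling these constraints gives the stated polynomial.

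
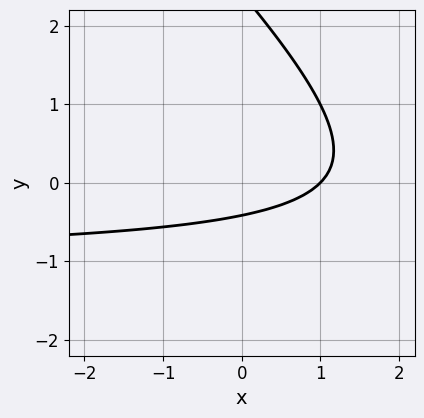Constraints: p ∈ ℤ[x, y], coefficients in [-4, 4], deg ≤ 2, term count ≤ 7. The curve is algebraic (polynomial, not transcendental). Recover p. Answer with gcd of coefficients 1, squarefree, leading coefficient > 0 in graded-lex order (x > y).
1. The degree is 2 — the shape is more complex than any degree-1 curve.
2. From the visible intercepts: it crosses the x-axis at the gridline x = 1.
3. The integer polynomial consistent with all of this is the stated p.

x*y + y^2 + x - 2*y - 1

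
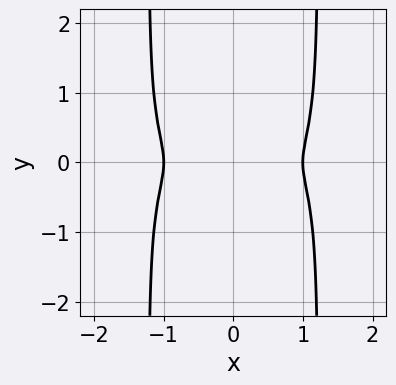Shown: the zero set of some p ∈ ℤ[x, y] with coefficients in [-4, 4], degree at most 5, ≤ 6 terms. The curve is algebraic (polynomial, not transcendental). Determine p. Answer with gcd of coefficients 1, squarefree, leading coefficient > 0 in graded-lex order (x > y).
x^4 + 2*x^2*y^2 - x^2 - 3*y^2

1. Degree: no degree-3 curve has this shape, so deg p = 4.
2. Symmetries: mirror symmetry y ↦ −y ⇒ only even powers of y; the x ↦ −x reflection is a symmetry, so x appears only in even powers.
3. From the visible intercepts: the x-axis gridline crossings are at x ∈ {-1, 1}.
4. Putting this together gives p.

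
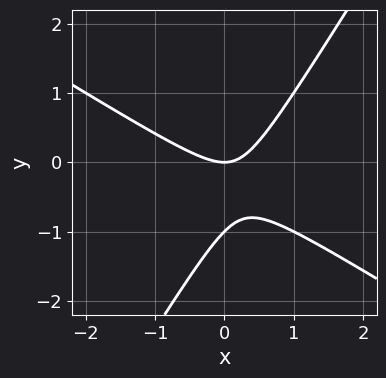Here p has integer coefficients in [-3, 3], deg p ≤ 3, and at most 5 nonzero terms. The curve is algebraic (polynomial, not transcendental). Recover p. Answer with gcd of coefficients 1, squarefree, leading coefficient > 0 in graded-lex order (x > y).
1. deg p = 2. The shape is more complex than any degree-1 curve.
2. Checking where it meets the axes: the y-axis gridline crossings are at y ∈ {-1, 0}; it crosses the x-axis at the gridline x = 0.
3. The integer polynomial consistent with all of this is the stated p.

x^2 + x*y - y^2 - y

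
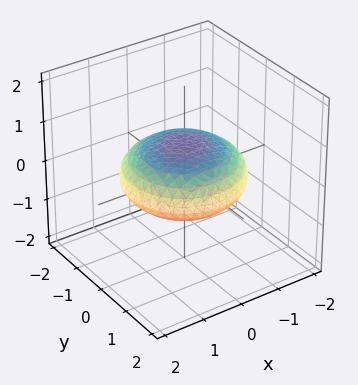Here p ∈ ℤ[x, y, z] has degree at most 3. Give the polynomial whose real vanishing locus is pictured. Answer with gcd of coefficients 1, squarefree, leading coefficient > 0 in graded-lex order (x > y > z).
Degree: no degree-1 surface has this shape, so deg p = 2.
Symmetry: every cross-section ⟂ z is a circle, so x, y appear only via x² + y².
Checking where it meets the axes: a circular section at z = 0 has radius between 1 and 2.
These observations pin down the coefficients.

x^2 + y^2 + 3*z^2 - 2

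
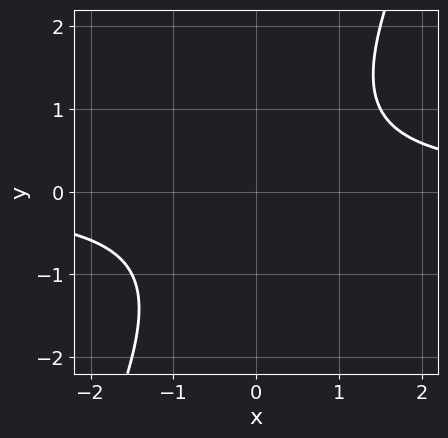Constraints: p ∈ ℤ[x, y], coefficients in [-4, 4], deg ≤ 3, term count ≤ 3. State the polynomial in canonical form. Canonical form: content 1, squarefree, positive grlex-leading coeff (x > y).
1. Degree: no degree-1 curve has this shape, so deg p = 2.
2. Against the integer gridlines: no y-intercept at any integer in the box; it misses every integer gridline on the x-axis.
3. Assembling these constraints gives the stated polynomial.

2*x*y - y^2 - 2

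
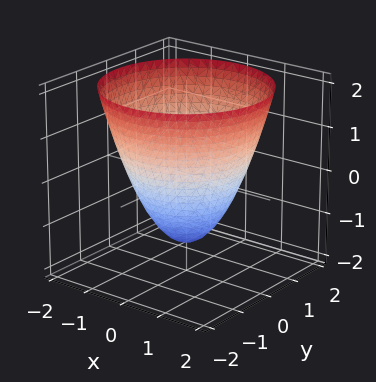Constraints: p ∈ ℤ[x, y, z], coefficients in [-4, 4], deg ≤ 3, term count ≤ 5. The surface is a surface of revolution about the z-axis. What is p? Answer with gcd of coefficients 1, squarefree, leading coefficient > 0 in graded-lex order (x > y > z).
First, the degree is 2 — a generic line meets the surface in up to 2 points.
Next, symmetries: the surface is invariant under rotation about z: p = q(x² + y², z).
Next, reading off the gridlines: a circular section at z = 0 has radius between 1 and 2.
Finally, putting this together gives p.

2*x^2 + 2*y^2 - 2*z - 3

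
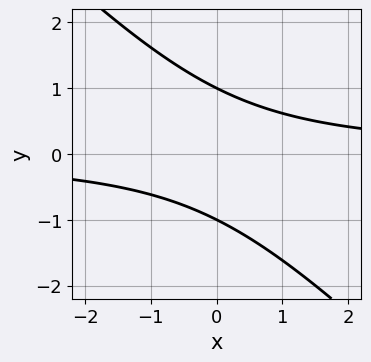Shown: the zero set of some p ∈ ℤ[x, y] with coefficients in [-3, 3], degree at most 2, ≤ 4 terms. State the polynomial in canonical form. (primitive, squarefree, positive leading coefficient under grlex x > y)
deg p = 2. The shape is more complex than any degree-1 curve.
Observable constraints: the curve avoids every integer x-axis point in the box; among the integer gridlines, it crosses the y-axis at y ∈ {-1, 1}.
Putting this together gives p.

x*y + y^2 - 1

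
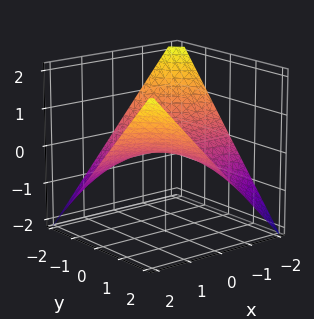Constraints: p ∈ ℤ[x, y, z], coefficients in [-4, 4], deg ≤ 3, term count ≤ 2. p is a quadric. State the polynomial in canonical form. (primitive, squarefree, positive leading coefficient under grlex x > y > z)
x*y - 2*z

(a) The degree is 2 — a hyperbolic paraboloid; a quadric.
(b) From the axis intercepts and sections: every point of the y-axis in the box is on the surface; one z-axis crossing is at z = 0; every point of the x-axis in the box is on the surface.
(c) Fitting integer coefficients to these (and the overall shape) gives p.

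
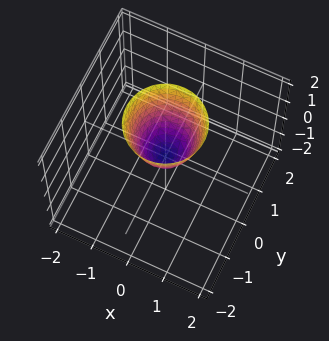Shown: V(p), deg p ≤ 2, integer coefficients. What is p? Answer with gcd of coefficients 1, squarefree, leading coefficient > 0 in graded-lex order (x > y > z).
2*x^2 + 2*y^2 - z

The degree is 2 — a paraboloid; a quadric.
Symmetries: every cross-section ⟂ z is a circle, so x, y appear only via x² + y².
Observable constraints: it meets the y-axis at y = 0 (among the integer gridlines); one z-axis crossing is at z = 0; a circular section at z = 1 has radius between 0 and 1; it meets the x-axis at x = 0 (among the integer gridlines).
Fitting integer coefficients to these (and the overall shape) gives p.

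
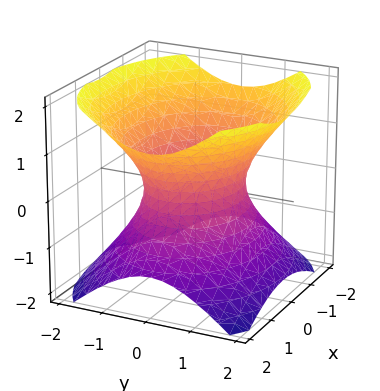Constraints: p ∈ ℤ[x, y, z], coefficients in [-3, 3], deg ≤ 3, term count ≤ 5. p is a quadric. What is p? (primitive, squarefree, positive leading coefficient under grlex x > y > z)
2*x^2 + 3*y^2 - 3*z^2 - 3

deg p = 2.
Symmetries: mirror symmetry x ↦ −x ⇒ only even powers of x; it's symmetric under z → −z, forcing even powers of z; it's symmetric under y → −y, forcing even powers of y.
From the visible intercepts: it misses every integer gridline on the z-axis; among the integer gridlines, it crosses the y-axis at y ∈ {-1, 1}.
Solving for integer coefficients yields p as stated.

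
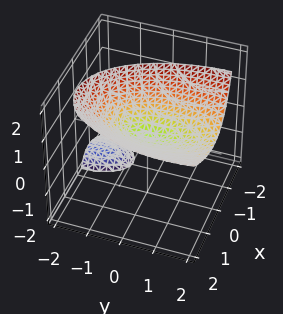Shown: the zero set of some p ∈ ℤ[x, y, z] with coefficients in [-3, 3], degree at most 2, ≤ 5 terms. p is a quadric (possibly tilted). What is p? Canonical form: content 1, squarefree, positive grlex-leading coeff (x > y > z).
3*x^2 - 3*x*z + y^2 - 2*y*z - 3*z

First, there are 2 components.
Next, degree: the shape is more complex than any degree-1 surface, so deg p = 2.
Next, from the axis intercepts and sections: it meets the x-axis at x = 0 (among the integer gridlines); one z-axis crossing is at z = 0; it meets the y-axis at y = 0 (among the integer gridlines).
Finally, putting this together gives p.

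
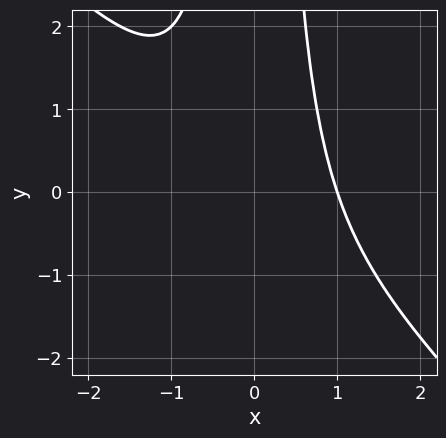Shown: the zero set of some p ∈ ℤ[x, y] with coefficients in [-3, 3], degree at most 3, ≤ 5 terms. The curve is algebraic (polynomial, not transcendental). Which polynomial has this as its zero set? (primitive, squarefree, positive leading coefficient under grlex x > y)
x^3 + x^2*y - 1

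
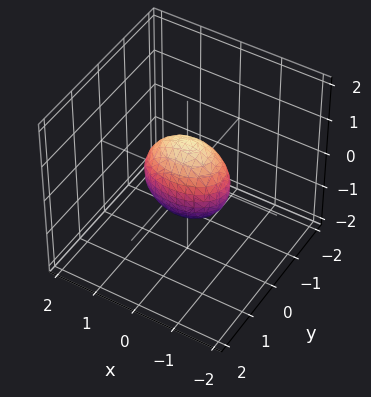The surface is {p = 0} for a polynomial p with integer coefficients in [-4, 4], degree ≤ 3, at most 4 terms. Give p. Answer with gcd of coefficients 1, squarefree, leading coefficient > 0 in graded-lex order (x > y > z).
First, degree: bounded and convex; a quadric, so deg p = 2.
Then, symmetries: mirror symmetry z ↦ −z ⇒ only even powers of z; mirror symmetry y ↦ −y ⇒ only even powers of y; it's symmetric under x → −x, forcing even powers of x.
Next, from the visible intercepts: among the integer gridlines, it crosses the x-axis at x ∈ {-1, 1}; among the integer gridlines, it crosses the z-axis at z ∈ {-1, 1}.
Finally, matching integer coefficients to the picture gives p.

x^2 + 2*y^2 + z^2 - 1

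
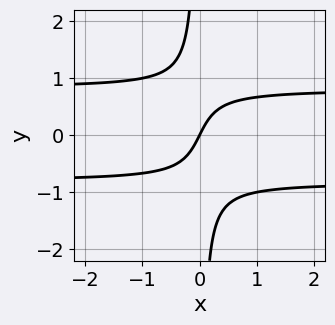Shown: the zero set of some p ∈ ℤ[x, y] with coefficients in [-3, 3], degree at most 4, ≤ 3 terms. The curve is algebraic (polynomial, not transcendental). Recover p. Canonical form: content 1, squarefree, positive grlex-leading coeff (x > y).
3*x*y^2 - 2*x + y

1. deg p = 3.
2. Against the integer gridlines: it meets the x-axis at x = 0 (among the integer gridlines); it meets the y-axis at y = 0 (among the integer gridlines).
3. These observations pin down the coefficients.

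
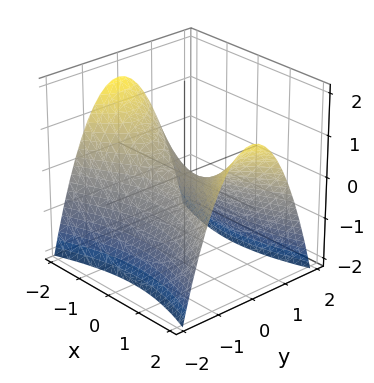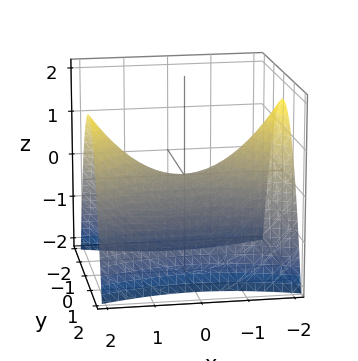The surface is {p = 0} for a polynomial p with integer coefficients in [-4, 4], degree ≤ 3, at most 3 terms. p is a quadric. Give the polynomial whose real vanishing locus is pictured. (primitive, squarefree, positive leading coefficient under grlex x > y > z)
The degree is 2 — a saddle surface; a quadric.
Symmetries: it's symmetric under x → −x, forcing even powers of x; it's symmetric under y → −y, forcing even powers of y.
Observable constraints: one y-axis crossing is at y = 0; it meets the x-axis at x = 0 (among the integer gridlines); it meets the z-axis at z = 0 (among the integer gridlines).
These observations pin down the coefficients.

x^2 - 3*y^2 - 3*z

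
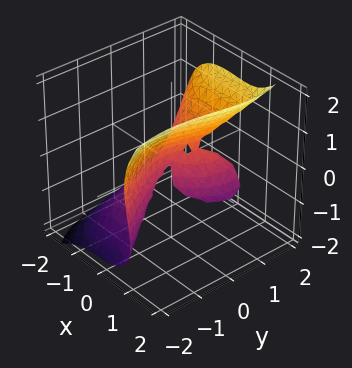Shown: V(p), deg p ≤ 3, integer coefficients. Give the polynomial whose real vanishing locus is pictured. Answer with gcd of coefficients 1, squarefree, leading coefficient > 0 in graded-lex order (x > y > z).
First, degree: a generic line meets the surface in up to 3 points, so deg p = 3.
Then, against the integer gridlines: it meets the x-axis at x = 0 (among the integer gridlines); it crosses the y-axis at the gridline y = 0; one z-axis crossing is at z = 0.
Finally, assembling these constraints gives the stated polynomial.

3*x^3 + y^3 - 2*z^3 - 3*x*y + 3*x*z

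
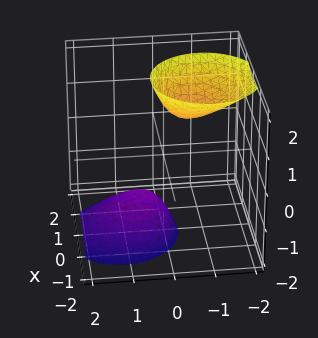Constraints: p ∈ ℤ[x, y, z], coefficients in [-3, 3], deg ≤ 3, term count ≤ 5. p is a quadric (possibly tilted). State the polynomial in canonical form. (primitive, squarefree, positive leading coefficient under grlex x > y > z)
3*x^2 + 3*y^2 + 3*y*z - z^2 + 2

First, there are 2 components. Treating them together as one polynomial.
Then, the degree is 2 — a generic line meets the surface in up to 2 points.
Then, observable constraints: the surface avoids every integer x-axis point in the box; the surface avoids every integer y-axis point in the box.
Finally, matching integer coefficients to the picture gives p.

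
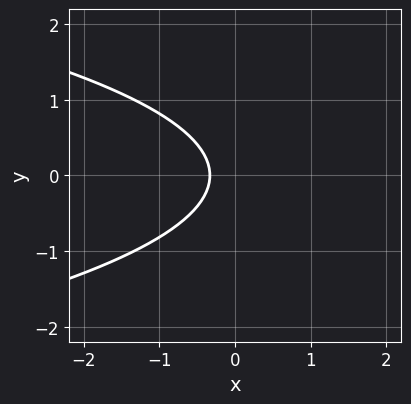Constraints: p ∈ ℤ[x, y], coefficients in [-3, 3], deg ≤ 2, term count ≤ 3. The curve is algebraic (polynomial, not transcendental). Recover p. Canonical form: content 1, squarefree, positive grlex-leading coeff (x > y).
Degree: no degree-1 curve has this shape, so deg p = 2.
Symmetries: the y ↦ −y reflection is a symmetry, so y appears only in even powers.
From the visible intercepts: it misses every integer gridline on the y-axis.
Together with the visible shape, these determine p as stated.

3*y^2 + 3*x + 1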